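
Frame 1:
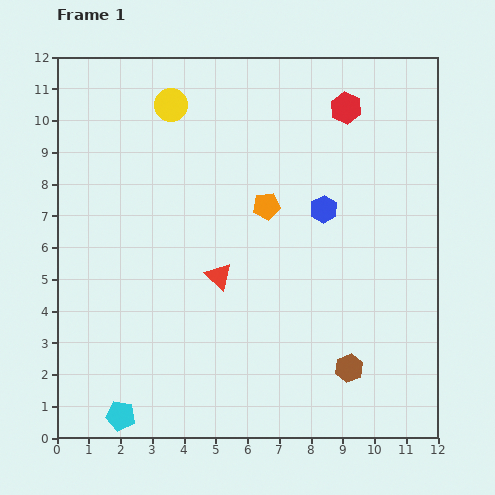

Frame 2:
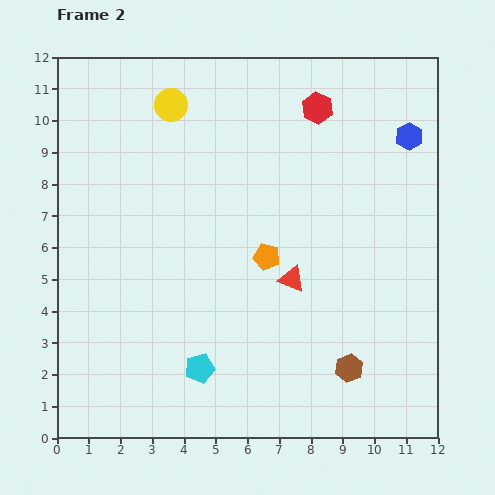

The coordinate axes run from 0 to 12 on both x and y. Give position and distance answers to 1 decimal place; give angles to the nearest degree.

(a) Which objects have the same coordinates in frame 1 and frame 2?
the yellow circle, the brown hexagon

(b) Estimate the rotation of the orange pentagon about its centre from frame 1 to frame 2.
21° clockwise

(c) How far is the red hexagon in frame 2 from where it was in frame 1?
0.9

The red hexagon moved from (9.1, 10.4) to (8.2, 10.4), a distance of √(0.9² + 0.0²) ≈ 0.9.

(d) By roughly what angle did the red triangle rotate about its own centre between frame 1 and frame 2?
22° counter-clockwise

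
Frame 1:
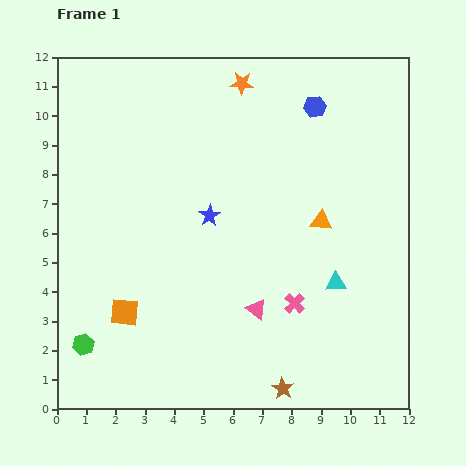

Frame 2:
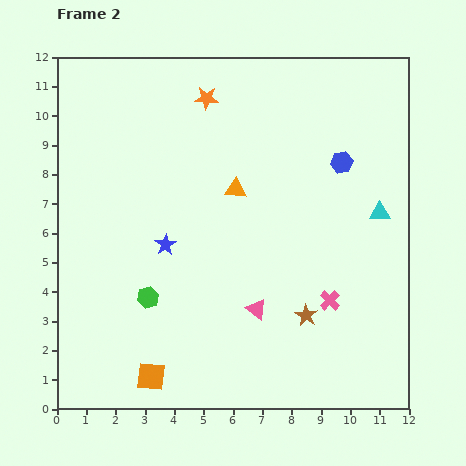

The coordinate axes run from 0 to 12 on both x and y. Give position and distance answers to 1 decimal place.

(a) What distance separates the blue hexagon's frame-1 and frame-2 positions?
2.1

The blue hexagon moved from (8.8, 10.3) to (9.7, 8.4), a distance of √(0.9² + 1.9²) ≈ 2.1.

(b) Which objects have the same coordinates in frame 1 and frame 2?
the pink triangle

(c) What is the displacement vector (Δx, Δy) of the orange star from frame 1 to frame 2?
(-1.2, -0.5)

The orange star was at (6.3, 11.1) in frame 1 and (5.1, 10.6) in frame 2.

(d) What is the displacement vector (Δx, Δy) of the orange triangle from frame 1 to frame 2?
(-2.9, 1.1)

The orange triangle was at (9.0, 6.4) in frame 1 and (6.1, 7.5) in frame 2.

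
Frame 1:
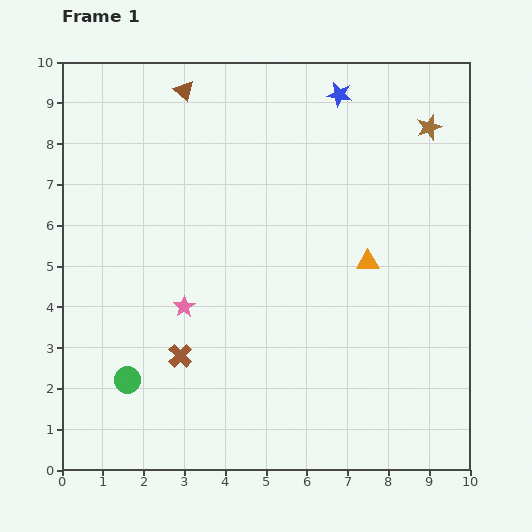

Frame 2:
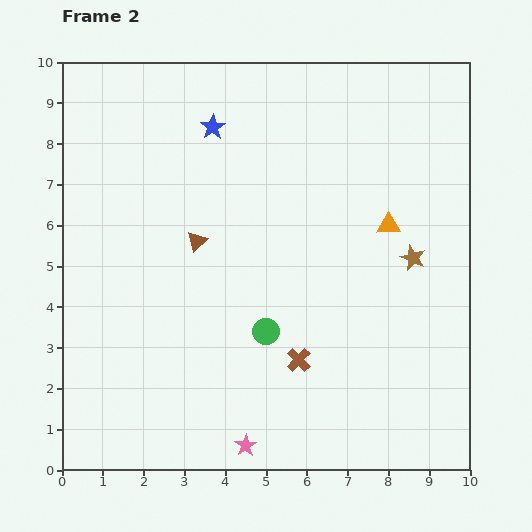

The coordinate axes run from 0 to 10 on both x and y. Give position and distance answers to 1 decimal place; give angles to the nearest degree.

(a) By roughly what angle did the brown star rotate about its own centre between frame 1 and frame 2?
31° counter-clockwise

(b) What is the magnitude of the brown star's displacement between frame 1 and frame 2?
3.2

The brown star moved from (9.0, 8.4) to (8.6, 5.2), a distance of √(0.4² + 3.2²) ≈ 3.2.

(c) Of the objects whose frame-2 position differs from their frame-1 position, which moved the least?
the orange triangle

(moved 1.0)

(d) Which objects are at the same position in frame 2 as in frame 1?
none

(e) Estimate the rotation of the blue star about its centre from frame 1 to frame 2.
28° clockwise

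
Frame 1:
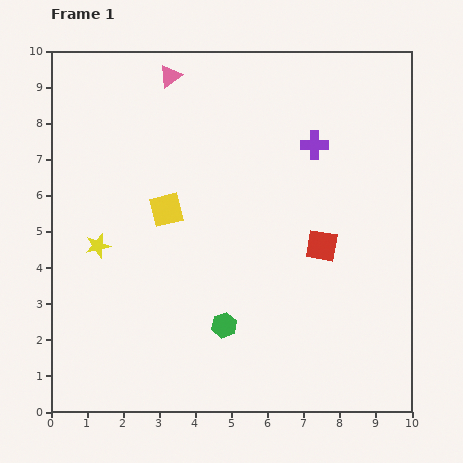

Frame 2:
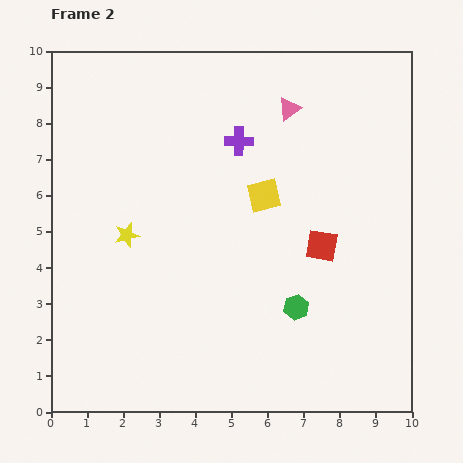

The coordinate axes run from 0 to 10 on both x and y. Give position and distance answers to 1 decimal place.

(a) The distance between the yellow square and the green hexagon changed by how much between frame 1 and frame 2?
-0.4

Distance in frame 1: 3.6. Distance in frame 2: 3.2.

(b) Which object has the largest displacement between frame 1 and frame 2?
the pink triangle

(moved 3.4; next 2.7)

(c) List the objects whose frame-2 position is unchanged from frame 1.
the red square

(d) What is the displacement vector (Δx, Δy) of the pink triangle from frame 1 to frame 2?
(3.3, -0.9)

The pink triangle was at (3.3, 9.3) in frame 1 and (6.6, 8.4) in frame 2.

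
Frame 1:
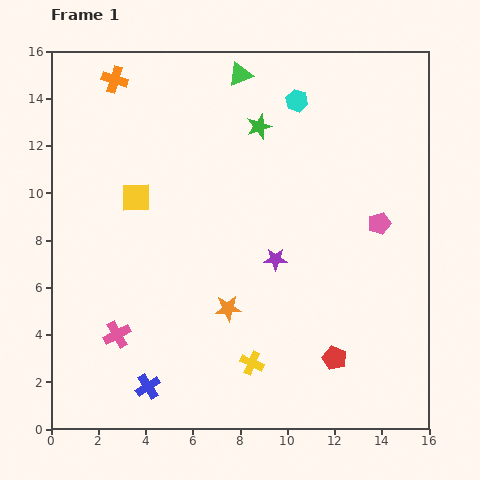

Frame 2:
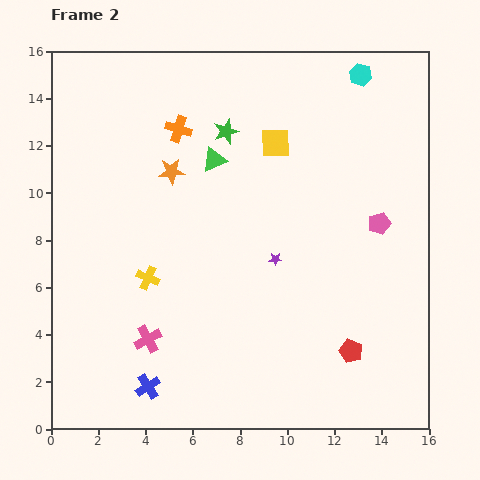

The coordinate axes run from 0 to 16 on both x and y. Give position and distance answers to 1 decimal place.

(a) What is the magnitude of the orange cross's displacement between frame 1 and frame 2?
3.4

The orange cross moved from (2.7, 14.8) to (5.4, 12.7), a distance of √(2.7² + 2.1²) ≈ 3.4.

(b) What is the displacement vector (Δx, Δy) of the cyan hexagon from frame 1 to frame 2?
(2.7, 1.1)

The cyan hexagon was at (10.4, 13.9) in frame 1 and (13.1, 15.0) in frame 2.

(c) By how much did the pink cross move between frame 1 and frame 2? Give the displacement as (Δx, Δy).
(1.3, -0.2)

The pink cross was at (2.8, 4.0) in frame 1 and (4.1, 3.8) in frame 2.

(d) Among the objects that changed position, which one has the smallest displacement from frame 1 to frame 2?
the red pentagon

(moved 0.8)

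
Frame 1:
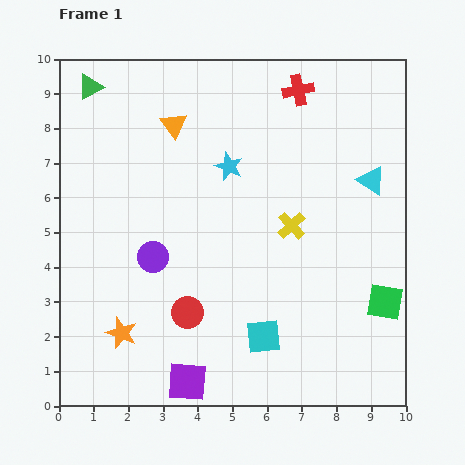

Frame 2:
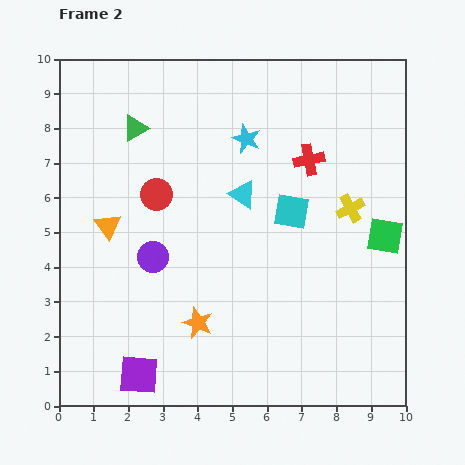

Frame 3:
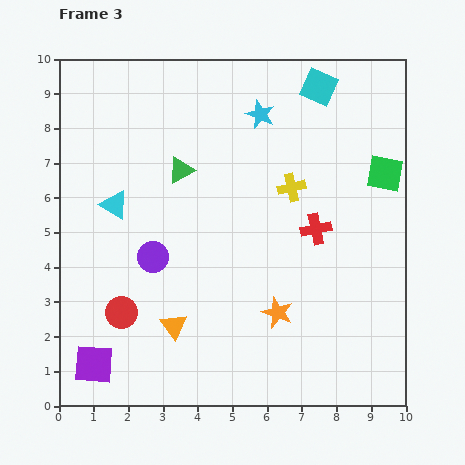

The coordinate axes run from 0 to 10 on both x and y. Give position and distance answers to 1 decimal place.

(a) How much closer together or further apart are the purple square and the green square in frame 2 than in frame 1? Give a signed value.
+2.0

Distance in frame 1: 6.1. Distance in frame 2: 8.1.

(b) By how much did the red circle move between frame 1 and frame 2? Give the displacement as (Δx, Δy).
(-0.9, 3.4)

The red circle was at (3.7, 2.7) in frame 1 and (2.8, 6.1) in frame 2.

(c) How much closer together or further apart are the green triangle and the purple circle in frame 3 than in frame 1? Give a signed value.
-2.6

Distance in frame 1: 5.2. Distance in frame 3: 2.6.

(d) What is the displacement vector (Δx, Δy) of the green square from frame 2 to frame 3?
(0.0, 1.8)

The green square was at (9.4, 4.9) in frame 2 and (9.4, 6.7) in frame 3.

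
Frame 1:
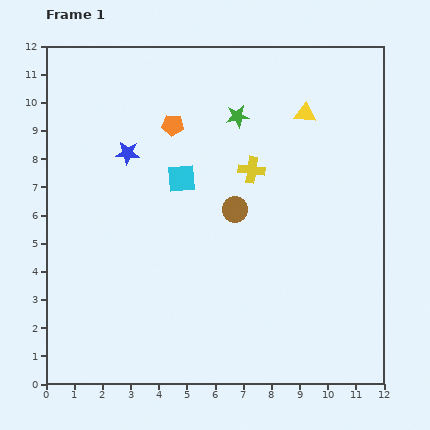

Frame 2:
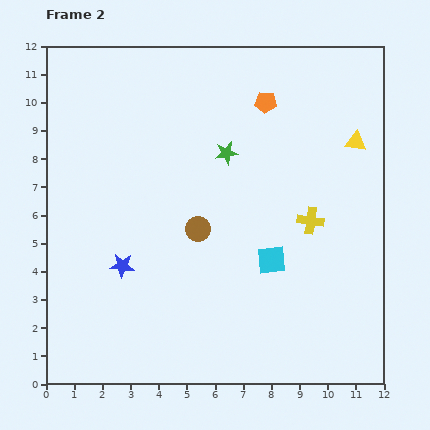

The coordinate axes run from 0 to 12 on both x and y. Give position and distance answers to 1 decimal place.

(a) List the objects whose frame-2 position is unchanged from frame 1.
none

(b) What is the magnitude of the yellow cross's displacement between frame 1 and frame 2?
2.8

The yellow cross moved from (7.3, 7.6) to (9.4, 5.8), a distance of √(2.1² + 1.8²) ≈ 2.8.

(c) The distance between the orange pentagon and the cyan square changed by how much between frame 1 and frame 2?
+3.7

Distance in frame 1: 1.9. Distance in frame 2: 5.6.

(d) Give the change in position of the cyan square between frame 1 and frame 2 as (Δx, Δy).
(3.2, -2.9)

The cyan square was at (4.8, 7.3) in frame 1 and (8.0, 4.4) in frame 2.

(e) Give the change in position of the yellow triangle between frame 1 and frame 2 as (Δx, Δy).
(1.8, -1.0)

The yellow triangle was at (9.2, 9.6) in frame 1 and (11.0, 8.6) in frame 2.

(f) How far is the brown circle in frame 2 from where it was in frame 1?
1.5

The brown circle moved from (6.7, 6.2) to (5.4, 5.5), a distance of √(1.3² + 0.7²) ≈ 1.5.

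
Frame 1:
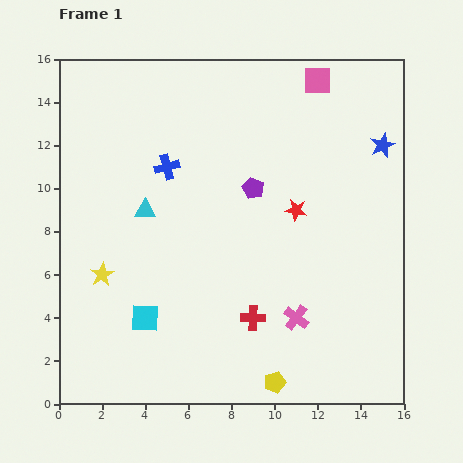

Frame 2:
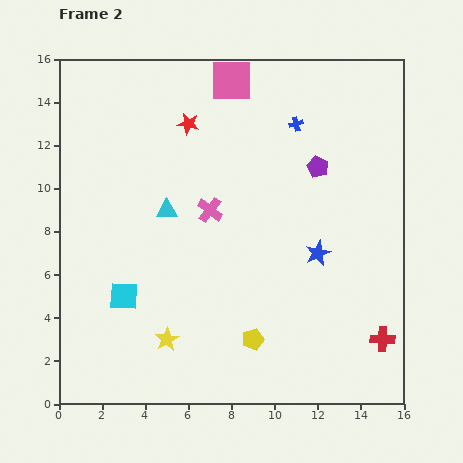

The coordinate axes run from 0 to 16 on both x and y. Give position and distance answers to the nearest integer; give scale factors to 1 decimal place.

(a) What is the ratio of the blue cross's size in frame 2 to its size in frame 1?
0.6×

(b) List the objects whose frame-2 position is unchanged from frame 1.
none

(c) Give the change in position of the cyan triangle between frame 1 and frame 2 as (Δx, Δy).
(1, 0)

The cyan triangle was at (4, 9) in frame 1 and (5, 9) in frame 2.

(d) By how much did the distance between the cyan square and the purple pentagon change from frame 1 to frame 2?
+3

Distance in frame 1: 8. Distance in frame 2: 11.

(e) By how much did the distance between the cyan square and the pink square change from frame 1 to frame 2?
-3

Distance in frame 1: 14. Distance in frame 2: 11.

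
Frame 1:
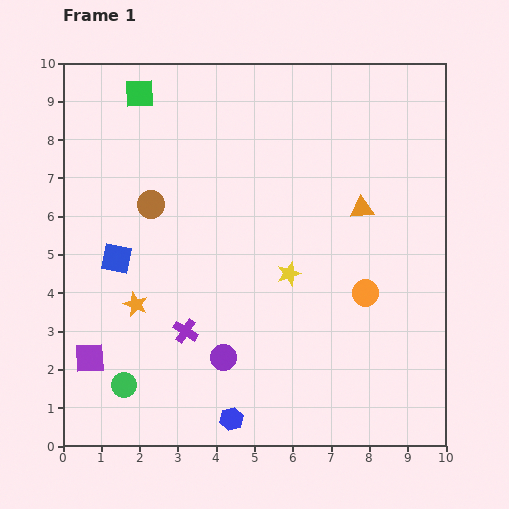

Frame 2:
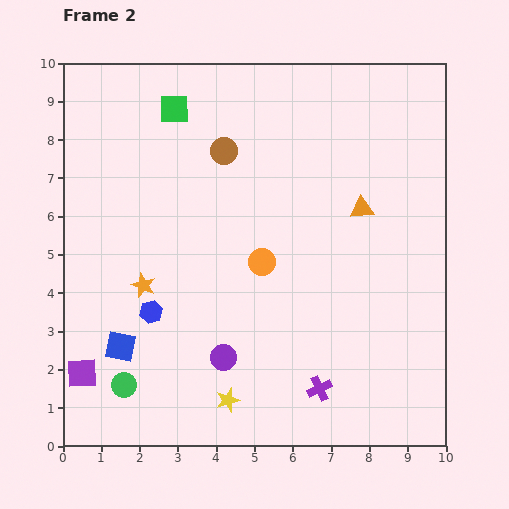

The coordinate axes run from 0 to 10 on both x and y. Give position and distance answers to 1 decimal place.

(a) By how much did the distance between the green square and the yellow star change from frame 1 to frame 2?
+1.6

Distance in frame 1: 6.1. Distance in frame 2: 7.7.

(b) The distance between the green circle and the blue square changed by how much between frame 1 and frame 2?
-2.3

Distance in frame 1: 3.3. Distance in frame 2: 1.0.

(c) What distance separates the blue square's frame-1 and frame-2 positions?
2.3

The blue square moved from (1.4, 4.9) to (1.5, 2.6), a distance of √(0.1² + 2.3²) ≈ 2.3.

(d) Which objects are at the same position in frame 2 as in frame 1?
the green circle, the orange triangle, the purple circle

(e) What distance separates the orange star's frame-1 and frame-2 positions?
0.5

The orange star moved from (1.9, 3.7) to (2.1, 4.2), a distance of √(0.2² + 0.5²) ≈ 0.5.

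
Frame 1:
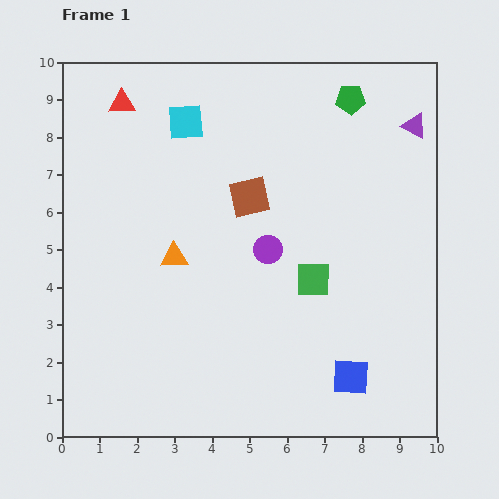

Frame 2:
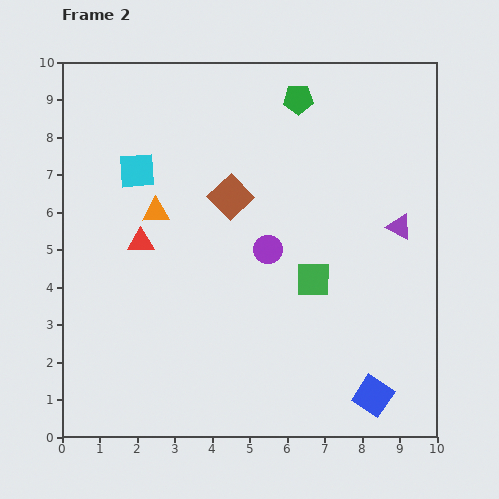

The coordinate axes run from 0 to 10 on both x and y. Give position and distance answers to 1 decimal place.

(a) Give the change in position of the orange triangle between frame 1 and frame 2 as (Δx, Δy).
(-0.5, 1.2)

The orange triangle was at (3.0, 4.8) in frame 1 and (2.5, 6.0) in frame 2.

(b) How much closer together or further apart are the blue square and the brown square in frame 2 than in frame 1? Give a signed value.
+1.0

Distance in frame 1: 5.5. Distance in frame 2: 6.5.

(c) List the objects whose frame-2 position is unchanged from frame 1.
the green square, the purple circle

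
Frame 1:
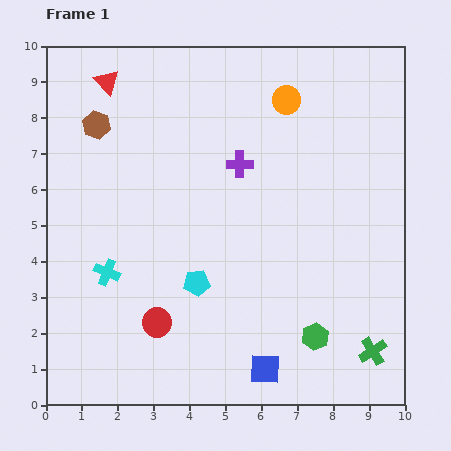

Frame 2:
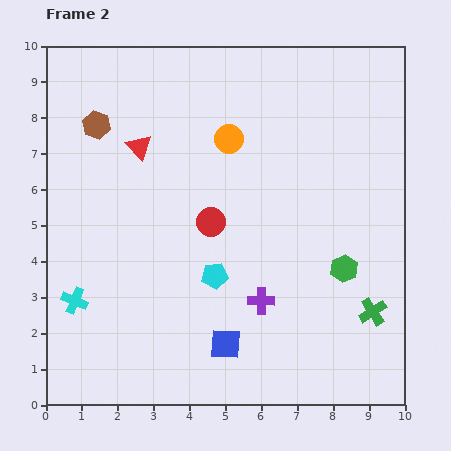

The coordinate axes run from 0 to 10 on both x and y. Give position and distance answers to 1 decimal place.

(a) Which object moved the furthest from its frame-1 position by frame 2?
the purple cross

(moved 3.8; next 3.2)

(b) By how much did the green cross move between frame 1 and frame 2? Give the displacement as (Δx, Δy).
(0.0, 1.1)

The green cross was at (9.1, 1.5) in frame 1 and (9.1, 2.6) in frame 2.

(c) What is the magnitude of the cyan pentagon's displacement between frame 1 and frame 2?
0.5

The cyan pentagon moved from (4.2, 3.4) to (4.7, 3.6), a distance of √(0.5² + 0.2²) ≈ 0.5.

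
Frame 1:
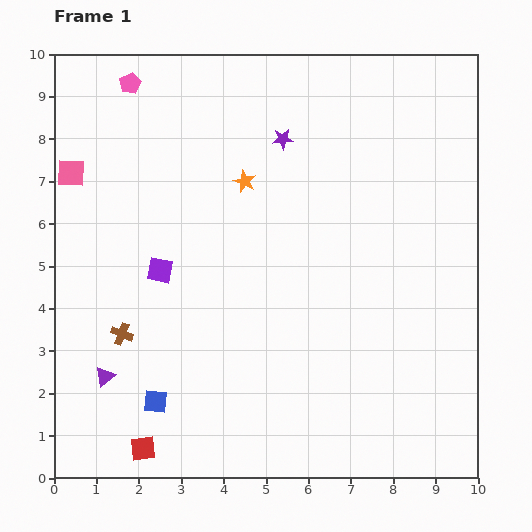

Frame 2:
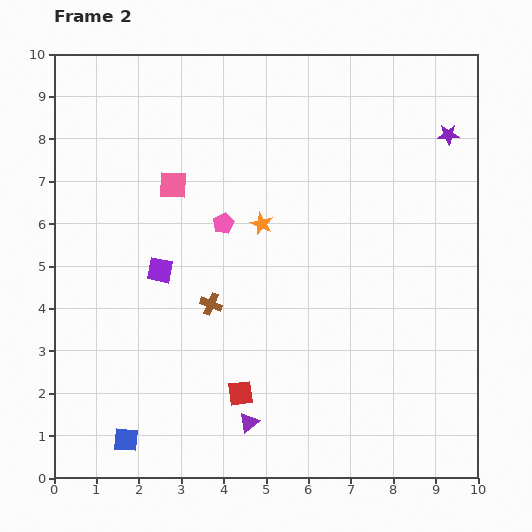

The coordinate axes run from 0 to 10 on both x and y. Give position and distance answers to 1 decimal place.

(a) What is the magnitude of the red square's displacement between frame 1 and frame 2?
2.6

The red square moved from (2.1, 0.7) to (4.4, 2.0), a distance of √(2.3² + 1.3²) ≈ 2.6.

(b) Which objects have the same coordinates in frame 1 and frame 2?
the purple square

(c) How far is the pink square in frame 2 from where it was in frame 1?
2.4

The pink square moved from (0.4, 7.2) to (2.8, 6.9), a distance of √(2.4² + 0.3²) ≈ 2.4.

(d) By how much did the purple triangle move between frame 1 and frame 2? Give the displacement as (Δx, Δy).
(3.4, -1.1)

The purple triangle was at (1.2, 2.4) in frame 1 and (4.6, 1.3) in frame 2.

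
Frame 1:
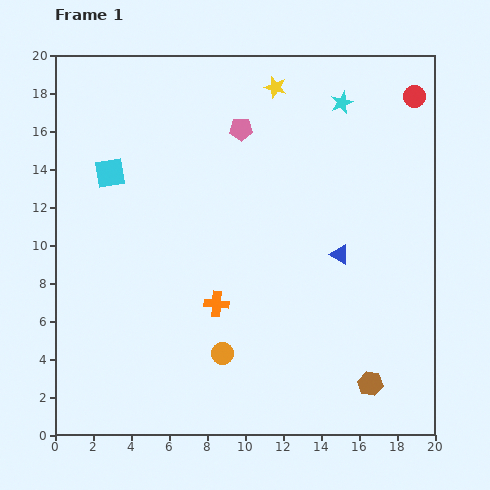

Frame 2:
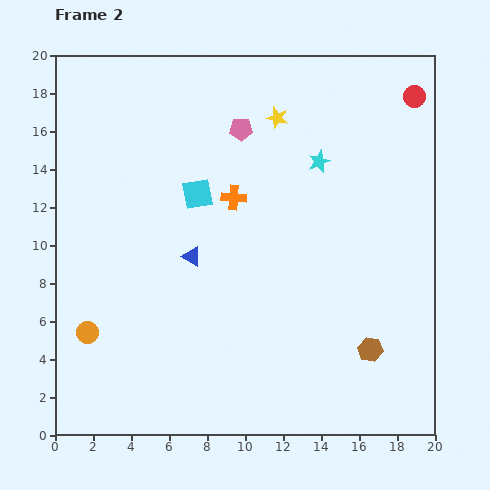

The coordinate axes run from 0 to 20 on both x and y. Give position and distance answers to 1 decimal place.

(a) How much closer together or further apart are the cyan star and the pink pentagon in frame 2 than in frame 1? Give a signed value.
-1.1

Distance in frame 1: 5.5. Distance in frame 2: 4.4.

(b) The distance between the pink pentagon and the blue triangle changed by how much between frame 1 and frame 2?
-1.2

Distance in frame 1: 8.4. Distance in frame 2: 7.2.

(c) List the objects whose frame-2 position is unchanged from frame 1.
the pink pentagon, the red circle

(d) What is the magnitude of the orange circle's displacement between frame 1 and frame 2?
7.2

The orange circle moved from (8.8, 4.3) to (1.7, 5.4), a distance of √(7.1² + 1.1²) ≈ 7.2.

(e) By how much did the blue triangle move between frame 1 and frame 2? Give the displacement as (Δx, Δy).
(-7.8, -0.1)

The blue triangle was at (15.0, 9.5) in frame 1 and (7.2, 9.4) in frame 2.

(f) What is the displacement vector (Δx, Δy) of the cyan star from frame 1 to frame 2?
(-1.2, -3.1)

The cyan star was at (15.1, 17.5) in frame 1 and (13.9, 14.4) in frame 2.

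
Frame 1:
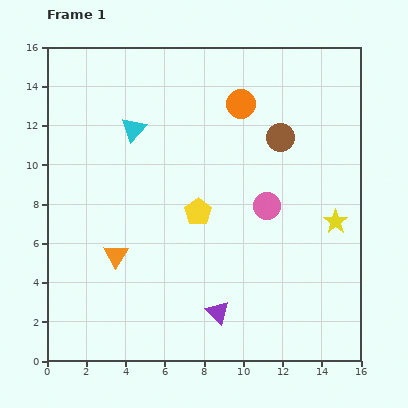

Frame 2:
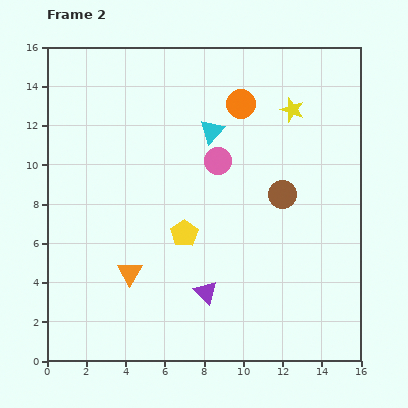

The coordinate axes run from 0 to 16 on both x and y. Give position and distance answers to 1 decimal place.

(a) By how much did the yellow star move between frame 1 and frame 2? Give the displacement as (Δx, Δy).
(-2.2, 5.7)

The yellow star was at (14.7, 7.1) in frame 1 and (12.5, 12.8) in frame 2.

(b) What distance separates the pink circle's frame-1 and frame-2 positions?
3.4

The pink circle moved from (11.2, 7.9) to (8.7, 10.2), a distance of √(2.5² + 2.3²) ≈ 3.4.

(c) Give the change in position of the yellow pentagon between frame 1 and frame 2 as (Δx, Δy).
(-0.7, -1.1)

The yellow pentagon was at (7.7, 7.6) in frame 1 and (7.0, 6.5) in frame 2.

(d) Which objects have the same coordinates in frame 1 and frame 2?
the orange circle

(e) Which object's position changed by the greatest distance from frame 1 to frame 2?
the yellow star

(moved 6.1; next 4.0)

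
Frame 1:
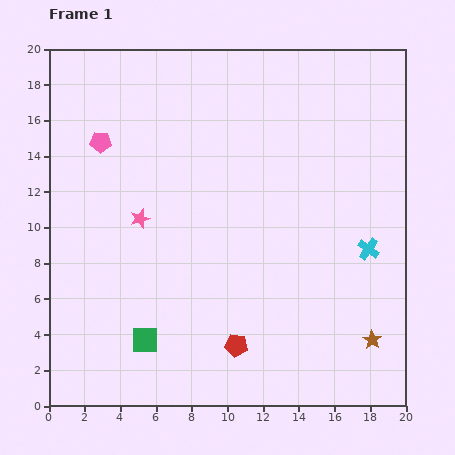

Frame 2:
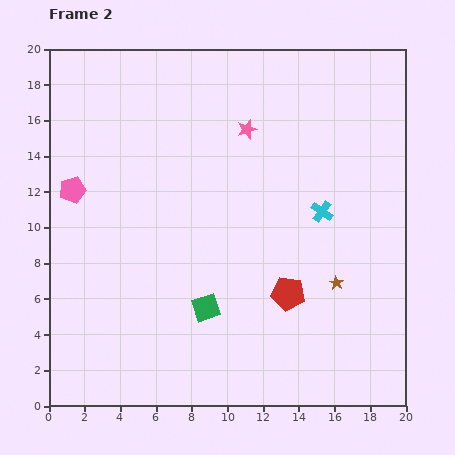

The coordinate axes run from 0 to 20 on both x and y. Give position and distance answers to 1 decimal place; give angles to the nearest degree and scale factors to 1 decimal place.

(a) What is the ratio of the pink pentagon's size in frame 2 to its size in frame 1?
1.3×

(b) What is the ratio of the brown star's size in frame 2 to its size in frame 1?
0.7×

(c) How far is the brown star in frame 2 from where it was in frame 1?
3.8

The brown star moved from (18.1, 3.7) to (16.1, 6.9), a distance of √(2.0² + 3.2²) ≈ 3.8.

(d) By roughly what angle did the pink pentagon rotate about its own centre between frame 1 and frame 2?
19° counter-clockwise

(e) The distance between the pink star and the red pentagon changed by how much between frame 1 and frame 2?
+0.6

Distance in frame 1: 8.9. Distance in frame 2: 9.5.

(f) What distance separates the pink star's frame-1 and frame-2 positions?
7.8

The pink star moved from (5.1, 10.5) to (11.1, 15.5), a distance of √(6.0² + 5.0²) ≈ 7.8.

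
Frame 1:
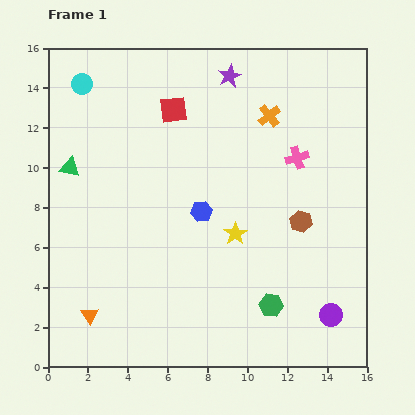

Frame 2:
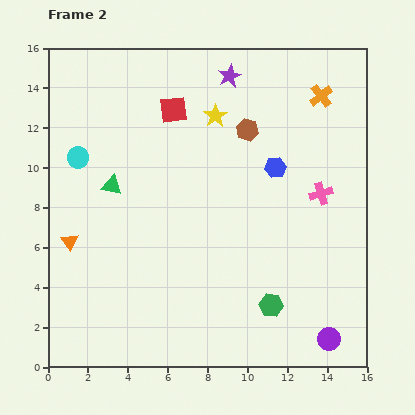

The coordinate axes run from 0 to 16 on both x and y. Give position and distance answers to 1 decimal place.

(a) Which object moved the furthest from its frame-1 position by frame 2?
the yellow star

(moved 6.0; next 5.3)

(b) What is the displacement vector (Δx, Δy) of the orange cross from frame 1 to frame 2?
(2.6, 1.0)

The orange cross was at (11.1, 12.6) in frame 1 and (13.7, 13.6) in frame 2.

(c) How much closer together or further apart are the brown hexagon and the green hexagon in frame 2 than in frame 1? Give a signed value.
+4.4

Distance in frame 1: 4.5. Distance in frame 2: 8.9.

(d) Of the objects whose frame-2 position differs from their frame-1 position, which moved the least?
the purple circle

(moved 1.2)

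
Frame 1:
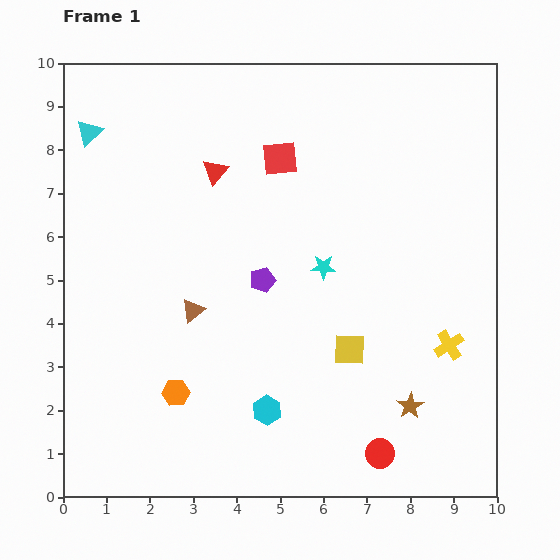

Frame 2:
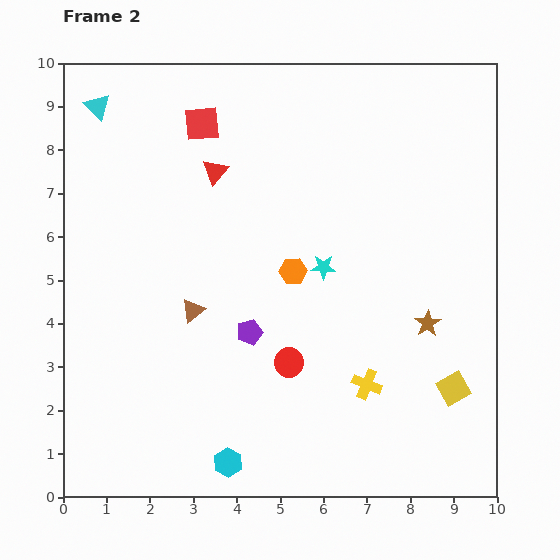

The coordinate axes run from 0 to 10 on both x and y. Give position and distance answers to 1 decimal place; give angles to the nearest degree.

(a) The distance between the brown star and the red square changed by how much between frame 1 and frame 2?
+0.5

Distance in frame 1: 6.4. Distance in frame 2: 6.9.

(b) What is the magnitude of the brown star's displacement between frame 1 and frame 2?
1.9

The brown star moved from (8.0, 2.1) to (8.4, 4.0), a distance of √(0.4² + 1.9²) ≈ 1.9.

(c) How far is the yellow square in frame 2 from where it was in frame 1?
2.6

The yellow square moved from (6.6, 3.4) to (9.0, 2.5), a distance of √(2.4² + 0.9²) ≈ 2.6.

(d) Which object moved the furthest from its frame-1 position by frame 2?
the orange hexagon

(moved 3.9; next 3.0)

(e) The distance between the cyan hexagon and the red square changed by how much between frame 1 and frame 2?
+2.0

Distance in frame 1: 5.8. Distance in frame 2: 7.8.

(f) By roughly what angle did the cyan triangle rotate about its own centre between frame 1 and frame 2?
30° counter-clockwise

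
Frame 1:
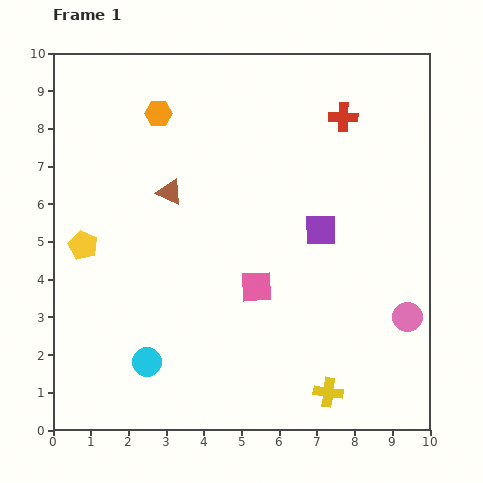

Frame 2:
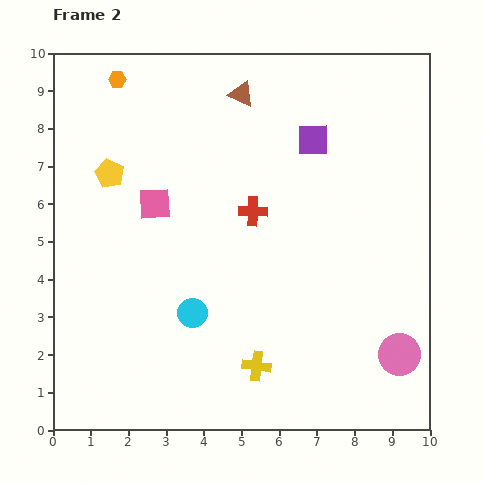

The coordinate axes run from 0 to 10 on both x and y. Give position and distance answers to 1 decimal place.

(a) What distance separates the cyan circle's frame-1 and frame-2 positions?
1.8

The cyan circle moved from (2.5, 1.8) to (3.7, 3.1), a distance of √(1.2² + 1.3²) ≈ 1.8.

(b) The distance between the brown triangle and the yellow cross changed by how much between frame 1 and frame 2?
+0.4

Distance in frame 1: 6.8. Distance in frame 2: 7.2.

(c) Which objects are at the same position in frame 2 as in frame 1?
none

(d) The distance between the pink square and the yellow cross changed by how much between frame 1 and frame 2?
+1.7

Distance in frame 1: 3.4. Distance in frame 2: 5.1.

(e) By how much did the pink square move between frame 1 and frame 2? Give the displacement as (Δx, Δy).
(-2.7, 2.2)

The pink square was at (5.4, 3.8) in frame 1 and (2.7, 6.0) in frame 2.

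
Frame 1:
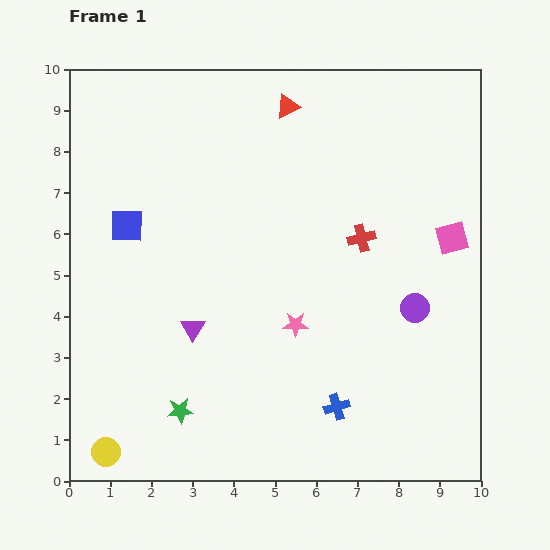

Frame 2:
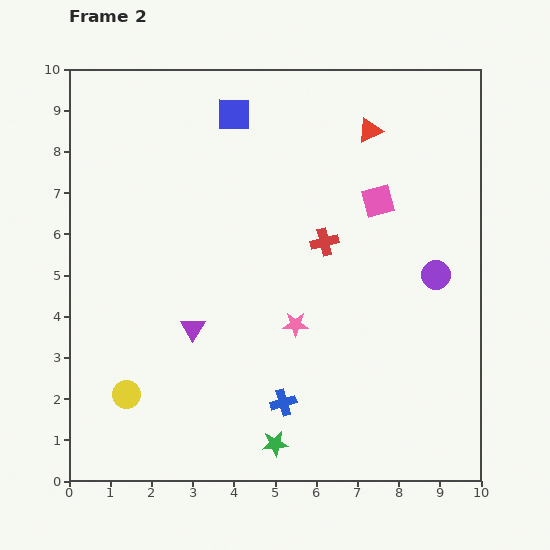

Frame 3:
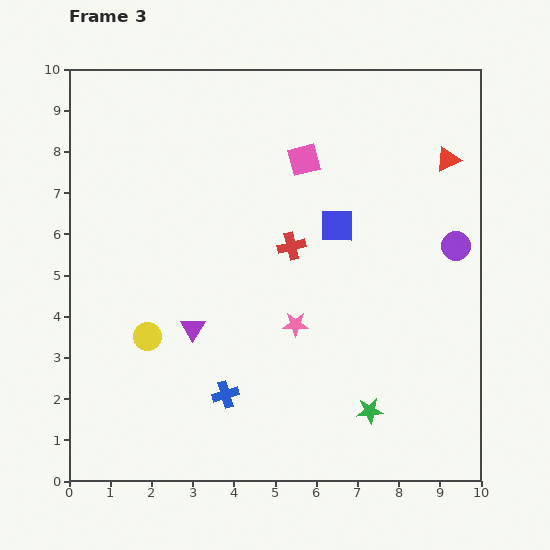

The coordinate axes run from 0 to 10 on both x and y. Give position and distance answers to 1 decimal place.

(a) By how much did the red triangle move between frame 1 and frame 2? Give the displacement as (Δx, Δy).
(2.0, -0.6)

The red triangle was at (5.3, 9.1) in frame 1 and (7.3, 8.5) in frame 2.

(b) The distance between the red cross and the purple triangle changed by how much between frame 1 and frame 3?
-1.6

Distance in frame 1: 4.7. Distance in frame 3: 3.1.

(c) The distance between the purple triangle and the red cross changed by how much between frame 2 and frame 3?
-0.7

Distance in frame 2: 3.8. Distance in frame 3: 3.1.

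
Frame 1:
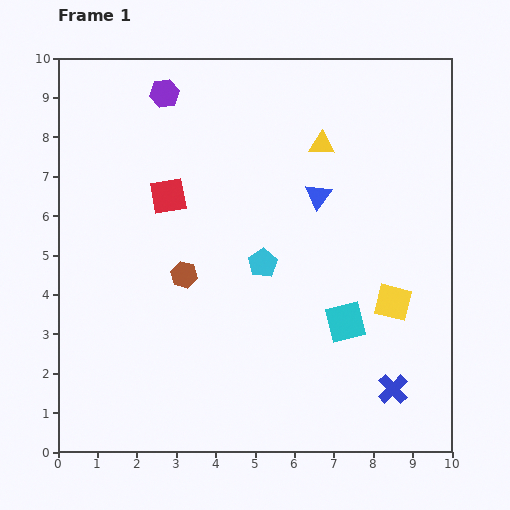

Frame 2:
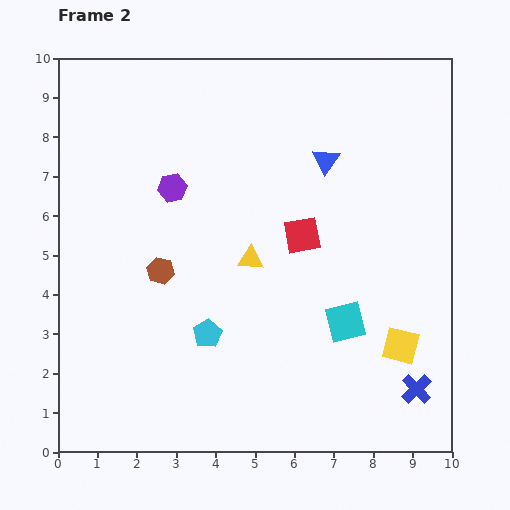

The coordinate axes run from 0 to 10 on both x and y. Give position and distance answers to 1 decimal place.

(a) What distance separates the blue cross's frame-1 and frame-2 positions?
0.6

The blue cross moved from (8.5, 1.6) to (9.1, 1.6), a distance of √(0.6² + 0.0²) ≈ 0.6.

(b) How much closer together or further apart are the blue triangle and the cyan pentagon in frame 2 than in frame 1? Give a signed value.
+3.1

Distance in frame 1: 2.2. Distance in frame 2: 5.3.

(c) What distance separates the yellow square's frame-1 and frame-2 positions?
1.1

The yellow square moved from (8.5, 3.8) to (8.7, 2.7), a distance of √(0.2² + 1.1²) ≈ 1.1.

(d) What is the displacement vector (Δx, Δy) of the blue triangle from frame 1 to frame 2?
(0.2, 0.9)

The blue triangle was at (6.6, 6.5) in frame 1 and (6.8, 7.4) in frame 2.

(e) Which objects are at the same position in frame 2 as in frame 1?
the cyan square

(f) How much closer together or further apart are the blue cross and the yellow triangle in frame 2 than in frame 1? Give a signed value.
-1.2

Distance in frame 1: 6.5. Distance in frame 2: 5.3.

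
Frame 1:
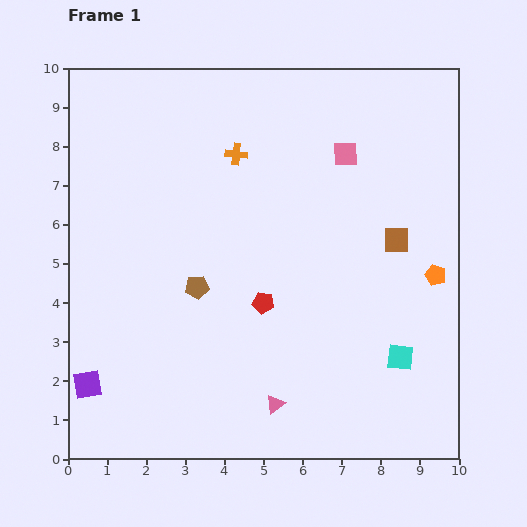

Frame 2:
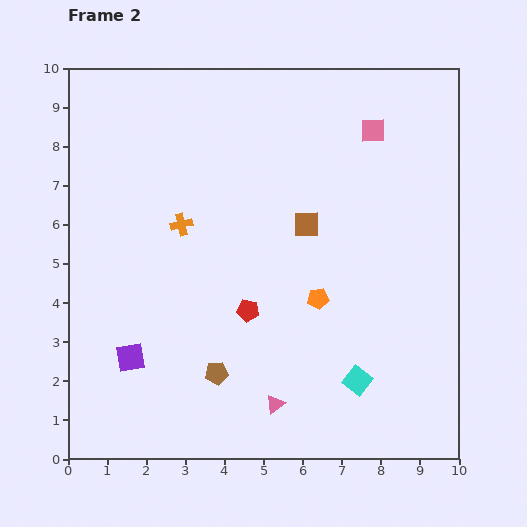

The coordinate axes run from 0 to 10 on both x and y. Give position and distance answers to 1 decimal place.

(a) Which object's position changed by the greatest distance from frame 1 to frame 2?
the orange pentagon

(moved 3.1; next 2.3)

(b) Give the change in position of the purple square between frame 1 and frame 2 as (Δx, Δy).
(1.1, 0.7)

The purple square was at (0.5, 1.9) in frame 1 and (1.6, 2.6) in frame 2.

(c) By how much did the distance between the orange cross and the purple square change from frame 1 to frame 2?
-3.4

Distance in frame 1: 7.0. Distance in frame 2: 3.6.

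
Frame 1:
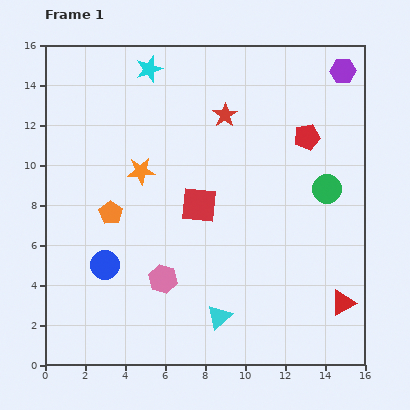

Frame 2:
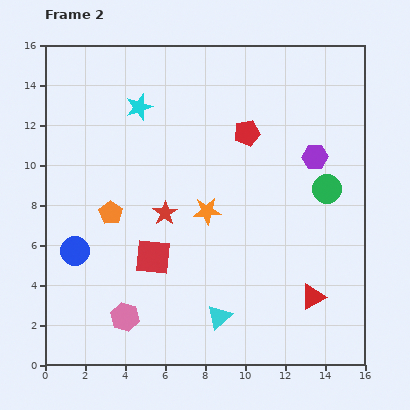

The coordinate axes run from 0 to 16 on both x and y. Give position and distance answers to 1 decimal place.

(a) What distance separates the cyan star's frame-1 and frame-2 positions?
2.0

The cyan star moved from (5.2, 14.8) to (4.7, 12.9), a distance of √(0.5² + 1.9²) ≈ 2.0.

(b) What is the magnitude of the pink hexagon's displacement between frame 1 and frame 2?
2.7

The pink hexagon moved from (5.9, 4.3) to (4.0, 2.4), a distance of √(1.9² + 1.9²) ≈ 2.7.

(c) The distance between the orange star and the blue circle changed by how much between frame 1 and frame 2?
+1.9

Distance in frame 1: 5.0. Distance in frame 2: 6.9.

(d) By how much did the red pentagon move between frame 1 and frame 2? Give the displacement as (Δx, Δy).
(-3.0, 0.2)

The red pentagon was at (13.1, 11.4) in frame 1 and (10.1, 11.6) in frame 2.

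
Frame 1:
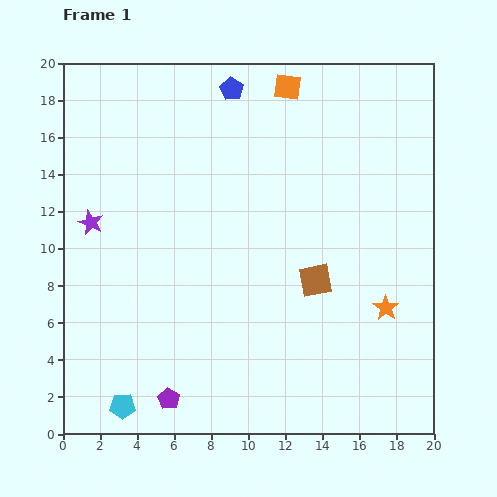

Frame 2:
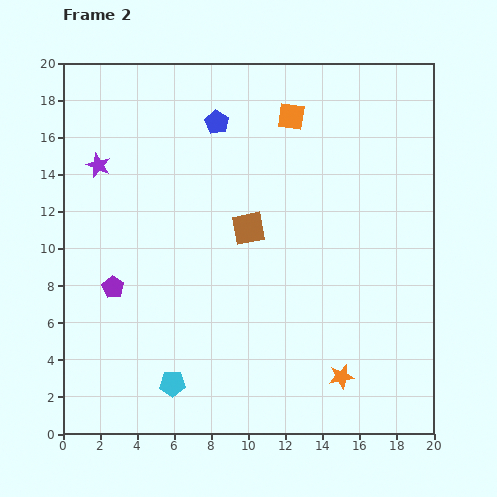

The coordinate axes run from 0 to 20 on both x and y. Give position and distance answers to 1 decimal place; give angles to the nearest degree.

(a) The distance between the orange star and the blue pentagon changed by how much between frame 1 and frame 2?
+0.9

Distance in frame 1: 14.4. Distance in frame 2: 15.3.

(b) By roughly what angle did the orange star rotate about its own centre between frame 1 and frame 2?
26° clockwise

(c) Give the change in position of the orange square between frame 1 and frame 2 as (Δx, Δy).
(0.2, -1.6)

The orange square was at (12.1, 18.7) in frame 1 and (12.3, 17.1) in frame 2.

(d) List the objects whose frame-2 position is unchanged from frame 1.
none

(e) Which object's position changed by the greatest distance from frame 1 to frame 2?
the purple pentagon

(moved 6.7; next 4.6)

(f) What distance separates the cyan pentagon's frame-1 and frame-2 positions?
3.0

The cyan pentagon moved from (3.2, 1.5) to (5.9, 2.7), a distance of √(2.7² + 1.2²) ≈ 3.0.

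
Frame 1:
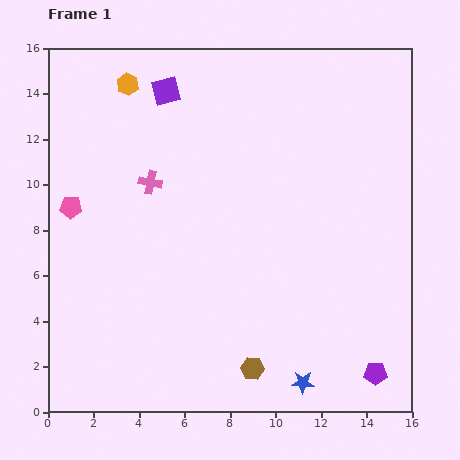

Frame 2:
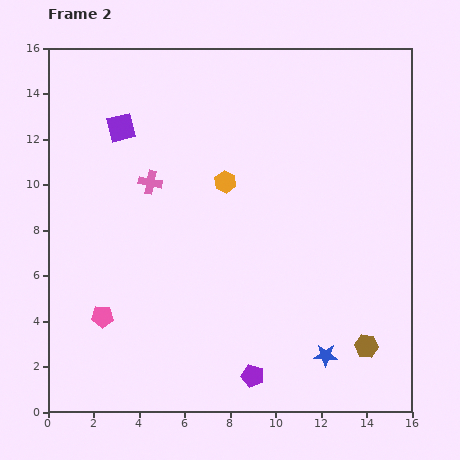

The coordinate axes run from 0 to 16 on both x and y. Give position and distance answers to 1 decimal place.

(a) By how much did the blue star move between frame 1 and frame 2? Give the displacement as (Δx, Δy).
(1.0, 1.2)

The blue star was at (11.2, 1.3) in frame 1 and (12.2, 2.5) in frame 2.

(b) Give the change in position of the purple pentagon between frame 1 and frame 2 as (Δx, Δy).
(-5.4, -0.1)

The purple pentagon was at (14.4, 1.7) in frame 1 and (9.0, 1.6) in frame 2.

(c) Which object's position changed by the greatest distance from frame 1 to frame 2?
the orange hexagon

(moved 6.1; next 5.4)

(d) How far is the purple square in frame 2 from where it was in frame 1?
2.6

The purple square moved from (5.2, 14.1) to (3.2, 12.5), a distance of √(2.0² + 1.6²) ≈ 2.6.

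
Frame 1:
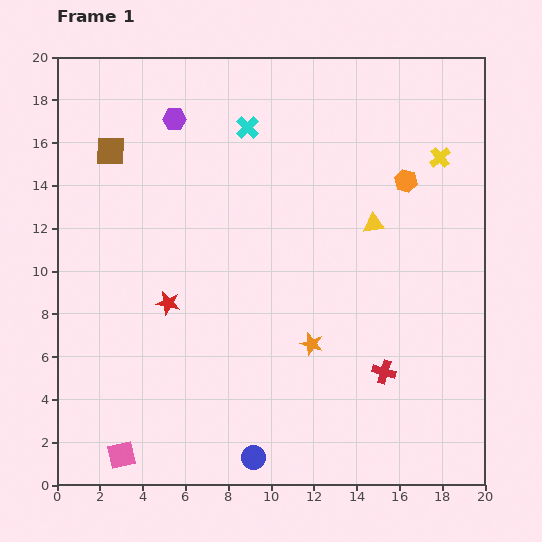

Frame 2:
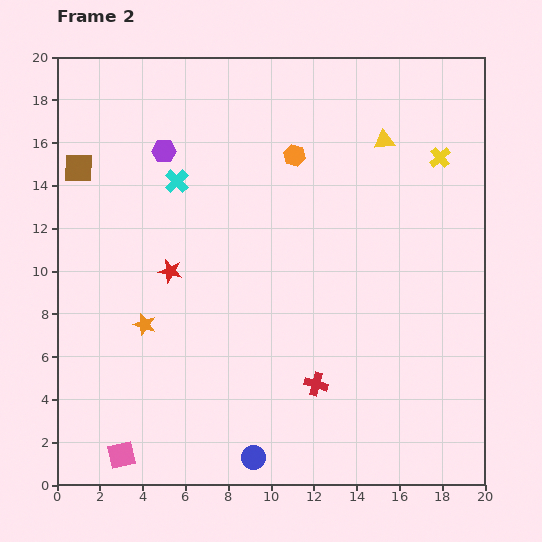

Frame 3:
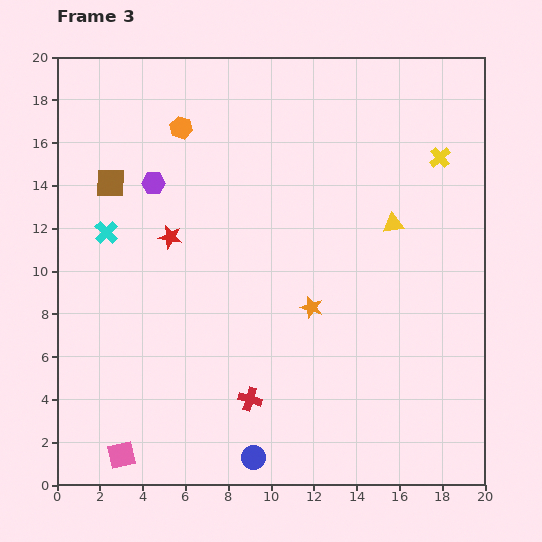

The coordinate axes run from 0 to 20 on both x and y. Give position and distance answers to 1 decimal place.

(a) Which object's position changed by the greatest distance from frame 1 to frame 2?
the orange star

(moved 7.9; next 5.3)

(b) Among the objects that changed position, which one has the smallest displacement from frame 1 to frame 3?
the yellow triangle

(moved 0.9)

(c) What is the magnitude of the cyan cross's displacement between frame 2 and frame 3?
4.1

The cyan cross moved from (5.6, 14.2) to (2.3, 11.8), a distance of √(3.3² + 2.4²) ≈ 4.1.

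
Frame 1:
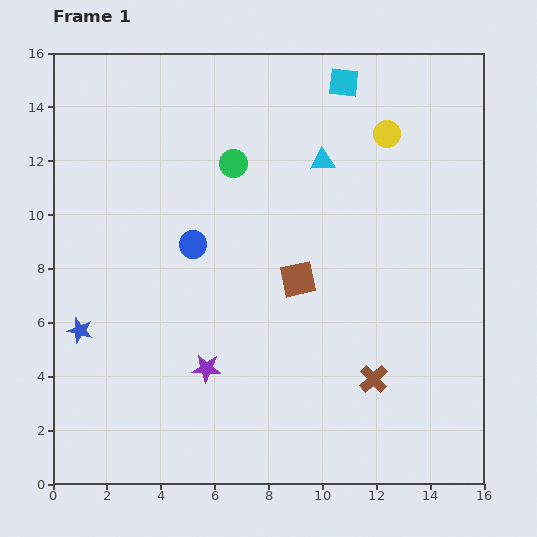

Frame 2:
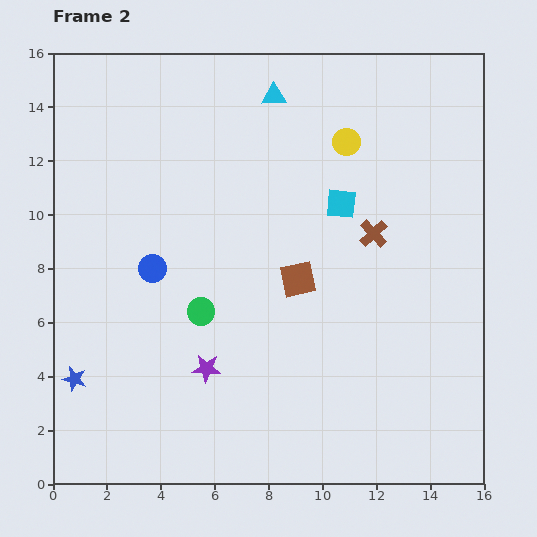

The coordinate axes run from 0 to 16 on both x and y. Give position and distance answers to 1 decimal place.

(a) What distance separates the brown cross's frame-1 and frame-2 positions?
5.4

The brown cross moved from (11.9, 3.9) to (11.9, 9.3), a distance of √(0.0² + 5.4²) ≈ 5.4.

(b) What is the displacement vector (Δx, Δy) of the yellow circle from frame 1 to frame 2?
(-1.5, -0.3)

The yellow circle was at (12.4, 13.0) in frame 1 and (10.9, 12.7) in frame 2.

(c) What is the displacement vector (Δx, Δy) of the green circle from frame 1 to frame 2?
(-1.2, -5.5)

The green circle was at (6.7, 11.9) in frame 1 and (5.5, 6.4) in frame 2.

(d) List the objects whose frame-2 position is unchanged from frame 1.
the brown square, the purple star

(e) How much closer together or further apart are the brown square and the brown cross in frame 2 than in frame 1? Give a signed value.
-1.3

Distance in frame 1: 4.6. Distance in frame 2: 3.3.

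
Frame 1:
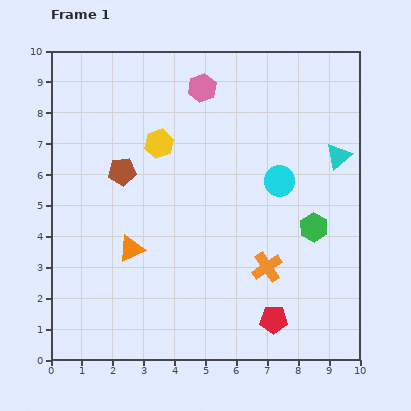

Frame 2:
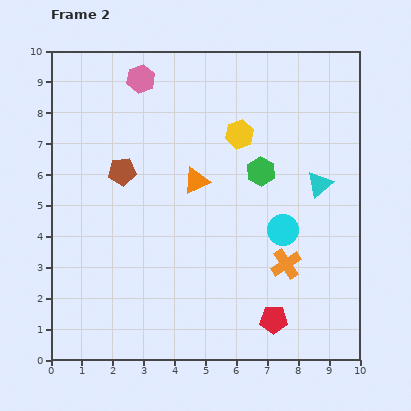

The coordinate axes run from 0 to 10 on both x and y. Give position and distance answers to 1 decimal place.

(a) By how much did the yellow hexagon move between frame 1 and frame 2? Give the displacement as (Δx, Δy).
(2.6, 0.3)

The yellow hexagon was at (3.5, 7.0) in frame 1 and (6.1, 7.3) in frame 2.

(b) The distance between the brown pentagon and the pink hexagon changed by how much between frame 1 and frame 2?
-0.6

Distance in frame 1: 3.7. Distance in frame 2: 3.1.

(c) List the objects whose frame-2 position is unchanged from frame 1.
the red pentagon, the brown pentagon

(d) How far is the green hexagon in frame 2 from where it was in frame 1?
2.5

The green hexagon moved from (8.5, 4.3) to (6.8, 6.1), a distance of √(1.7² + 1.8²) ≈ 2.5.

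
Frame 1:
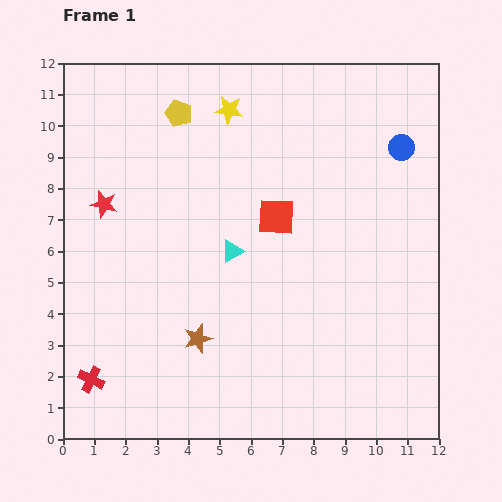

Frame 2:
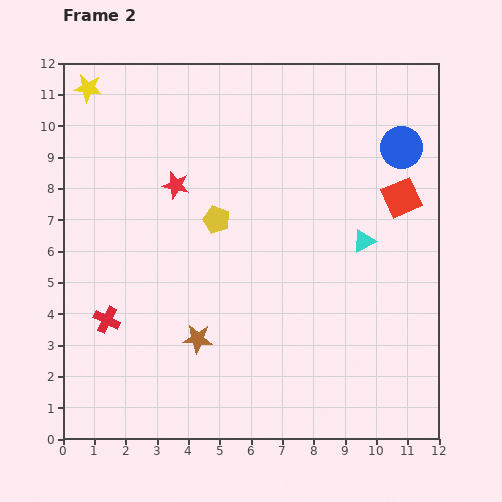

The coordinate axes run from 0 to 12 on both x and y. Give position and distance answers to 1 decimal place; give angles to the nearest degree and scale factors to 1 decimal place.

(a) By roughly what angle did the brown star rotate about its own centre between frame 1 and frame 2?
21° clockwise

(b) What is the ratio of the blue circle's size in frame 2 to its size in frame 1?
1.6×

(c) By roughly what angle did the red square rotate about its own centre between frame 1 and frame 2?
26° counter-clockwise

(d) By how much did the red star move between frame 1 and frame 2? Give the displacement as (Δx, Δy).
(2.3, 0.6)

The red star was at (1.3, 7.5) in frame 1 and (3.6, 8.1) in frame 2.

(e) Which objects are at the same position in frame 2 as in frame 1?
the brown star, the blue circle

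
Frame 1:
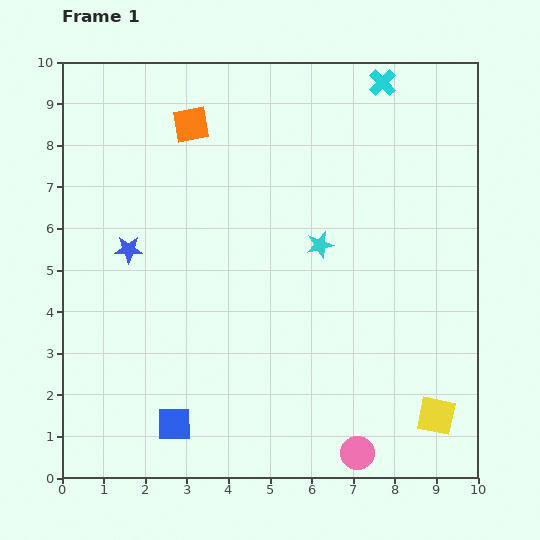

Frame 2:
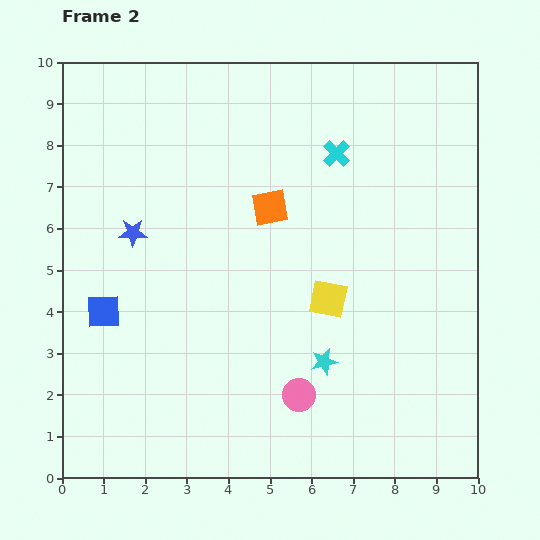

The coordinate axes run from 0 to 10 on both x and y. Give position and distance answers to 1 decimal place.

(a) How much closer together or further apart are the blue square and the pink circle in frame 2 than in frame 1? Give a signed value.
+0.6

Distance in frame 1: 4.5. Distance in frame 2: 5.1.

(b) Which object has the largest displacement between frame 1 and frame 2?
the yellow square

(moved 3.8; next 3.2)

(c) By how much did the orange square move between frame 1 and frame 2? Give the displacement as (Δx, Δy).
(1.9, -2.0)

The orange square was at (3.1, 8.5) in frame 1 and (5.0, 6.5) in frame 2.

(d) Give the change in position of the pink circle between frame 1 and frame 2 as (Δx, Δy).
(-1.4, 1.4)

The pink circle was at (7.1, 0.6) in frame 1 and (5.7, 2.0) in frame 2.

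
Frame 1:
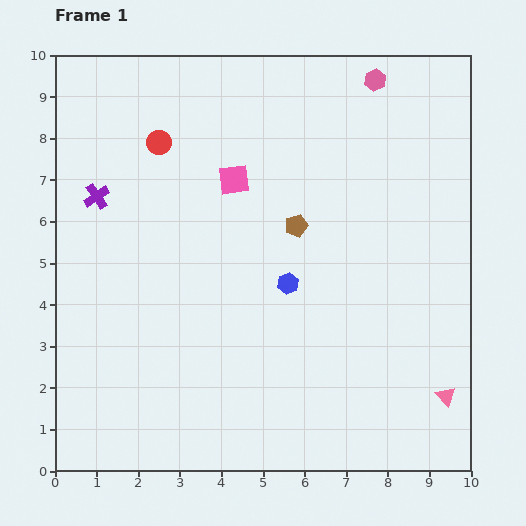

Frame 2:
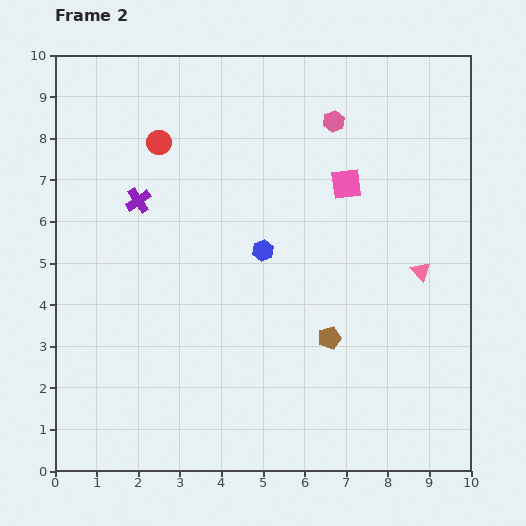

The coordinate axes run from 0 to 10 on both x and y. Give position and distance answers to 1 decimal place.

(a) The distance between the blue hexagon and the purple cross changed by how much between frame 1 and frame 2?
-1.9

Distance in frame 1: 5.1. Distance in frame 2: 3.2.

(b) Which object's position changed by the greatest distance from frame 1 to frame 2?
the pink triangle

(moved 3.1; next 2.8)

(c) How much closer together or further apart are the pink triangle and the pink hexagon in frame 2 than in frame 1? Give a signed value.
-3.6

Distance in frame 1: 7.8. Distance in frame 2: 4.2.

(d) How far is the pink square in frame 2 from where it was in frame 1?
2.7

The pink square moved from (4.3, 7.0) to (7.0, 6.9), a distance of √(2.7² + 0.1²) ≈ 2.7.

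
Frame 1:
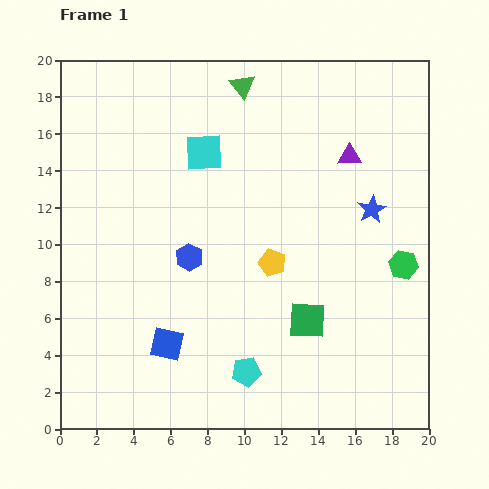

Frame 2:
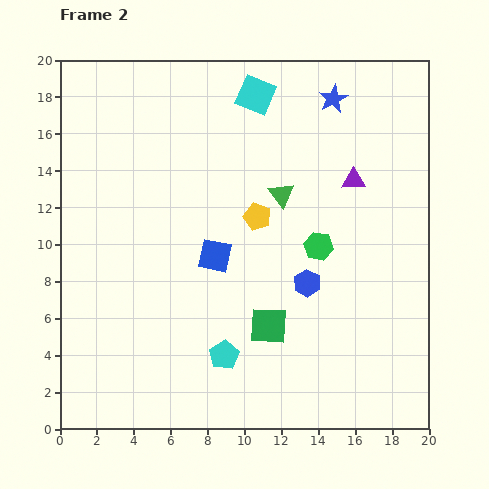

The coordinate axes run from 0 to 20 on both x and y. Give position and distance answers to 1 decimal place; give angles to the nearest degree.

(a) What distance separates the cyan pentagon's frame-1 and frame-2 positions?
1.5

The cyan pentagon moved from (10.1, 3.1) to (8.9, 4.0), a distance of √(1.2² + 0.9²) ≈ 1.5.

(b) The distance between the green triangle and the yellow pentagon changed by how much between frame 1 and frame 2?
-7.9

Distance in frame 1: 9.7. Distance in frame 2: 1.8.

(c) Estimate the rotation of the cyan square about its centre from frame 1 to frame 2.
26° clockwise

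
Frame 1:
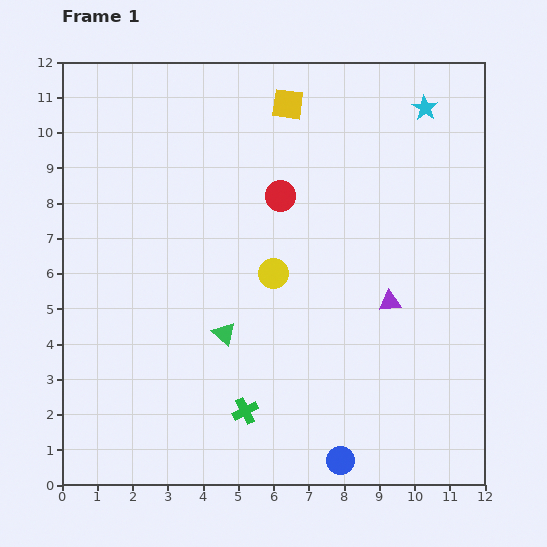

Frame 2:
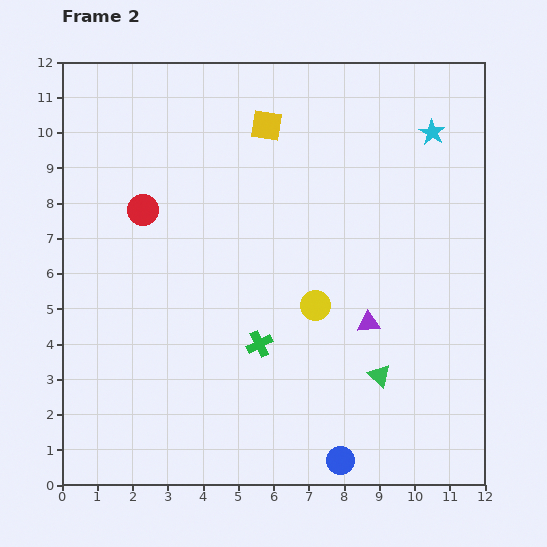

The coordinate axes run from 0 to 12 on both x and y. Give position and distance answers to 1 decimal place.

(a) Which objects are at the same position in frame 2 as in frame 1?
the blue circle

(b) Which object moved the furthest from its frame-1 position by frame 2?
the green triangle

(moved 4.6; next 3.9)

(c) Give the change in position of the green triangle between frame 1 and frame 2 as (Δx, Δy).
(4.4, -1.2)

The green triangle was at (4.6, 4.3) in frame 1 and (9.0, 3.1) in frame 2.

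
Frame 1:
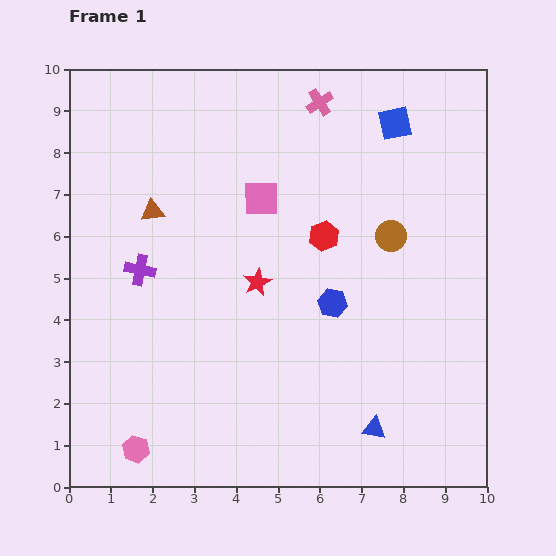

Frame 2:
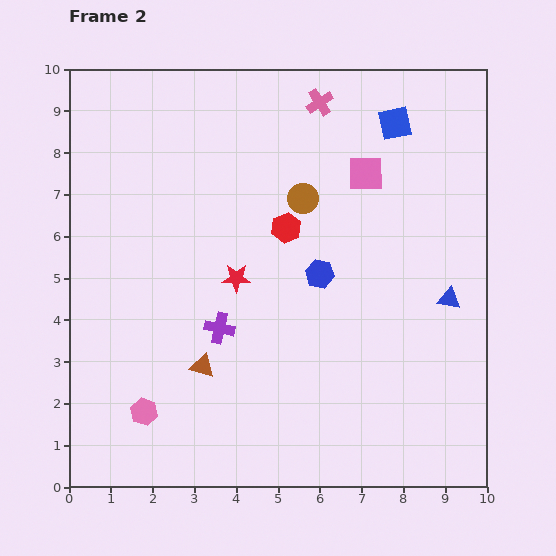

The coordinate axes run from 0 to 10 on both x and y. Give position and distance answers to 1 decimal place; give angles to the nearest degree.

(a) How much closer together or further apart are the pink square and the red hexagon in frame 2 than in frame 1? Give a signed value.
+0.6

Distance in frame 1: 1.7. Distance in frame 2: 2.3.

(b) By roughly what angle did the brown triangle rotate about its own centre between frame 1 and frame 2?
25° clockwise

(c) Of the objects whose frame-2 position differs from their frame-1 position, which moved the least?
the red star

(moved 0.5)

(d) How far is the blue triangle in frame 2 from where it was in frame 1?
3.6

The blue triangle moved from (7.3, 1.4) to (9.1, 4.5), a distance of √(1.8² + 3.1²) ≈ 3.6.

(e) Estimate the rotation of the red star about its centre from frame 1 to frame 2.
26° clockwise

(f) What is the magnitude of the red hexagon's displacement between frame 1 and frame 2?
0.9

The red hexagon moved from (6.1, 6.0) to (5.2, 6.2), a distance of √(0.9² + 0.2²) ≈ 0.9.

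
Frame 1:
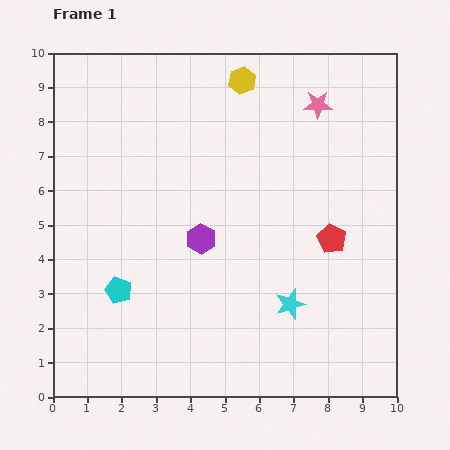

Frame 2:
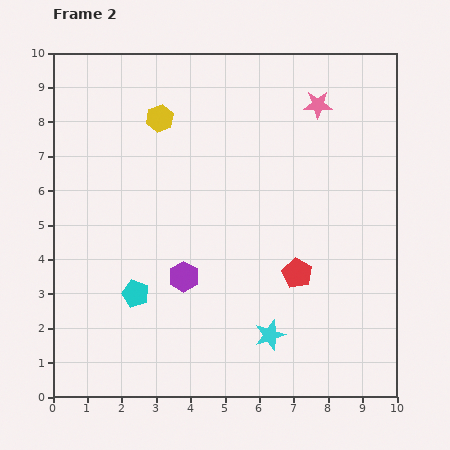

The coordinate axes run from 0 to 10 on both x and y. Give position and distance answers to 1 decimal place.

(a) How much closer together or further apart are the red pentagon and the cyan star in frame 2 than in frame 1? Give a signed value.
-0.2

Distance in frame 1: 2.2. Distance in frame 2: 2.0.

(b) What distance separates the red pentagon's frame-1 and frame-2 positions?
1.4

The red pentagon moved from (8.1, 4.6) to (7.1, 3.6), a distance of √(1.0² + 1.0²) ≈ 1.4.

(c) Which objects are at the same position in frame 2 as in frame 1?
the pink star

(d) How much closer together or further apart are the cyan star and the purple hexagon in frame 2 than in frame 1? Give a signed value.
-0.2

Distance in frame 1: 3.2. Distance in frame 2: 3.0.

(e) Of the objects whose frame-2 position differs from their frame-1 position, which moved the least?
the cyan pentagon

(moved 0.5)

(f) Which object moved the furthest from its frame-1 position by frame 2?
the yellow hexagon

(moved 2.6; next 1.4)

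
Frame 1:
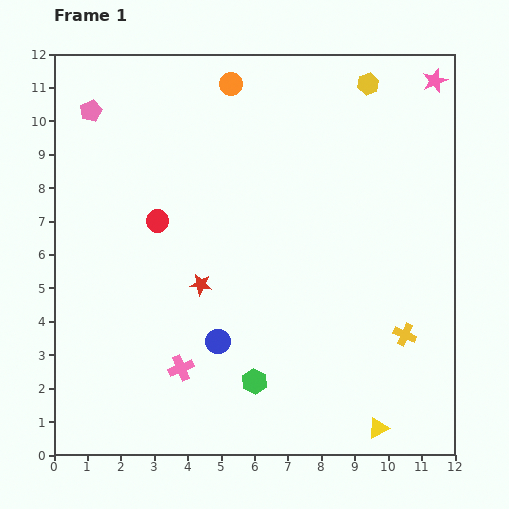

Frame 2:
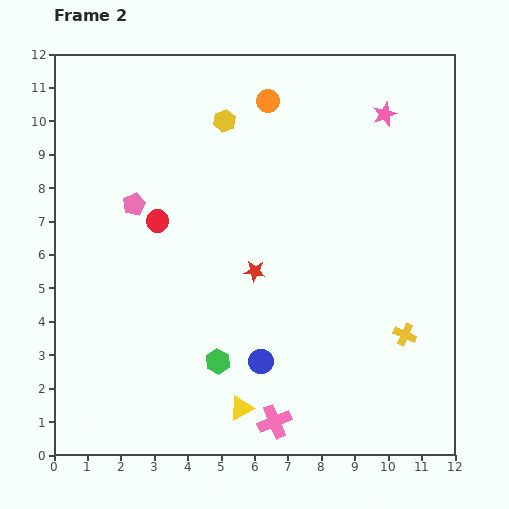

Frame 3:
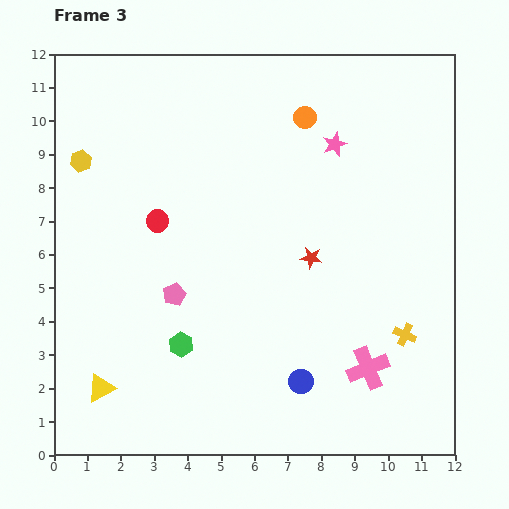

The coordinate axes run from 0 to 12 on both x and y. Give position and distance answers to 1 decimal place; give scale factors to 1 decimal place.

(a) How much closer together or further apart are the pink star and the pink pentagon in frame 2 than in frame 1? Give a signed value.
-2.3

Distance in frame 1: 10.3. Distance in frame 2: 8.0.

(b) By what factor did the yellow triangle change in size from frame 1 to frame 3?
1.4×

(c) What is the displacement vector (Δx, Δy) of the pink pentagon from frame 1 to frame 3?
(2.5, -5.5)

The pink pentagon was at (1.1, 10.3) in frame 1 and (3.6, 4.8) in frame 3.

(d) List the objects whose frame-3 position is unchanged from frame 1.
the yellow cross, the red circle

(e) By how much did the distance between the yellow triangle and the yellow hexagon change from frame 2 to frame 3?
-1.8

Distance in frame 2: 8.6. Distance in frame 3: 6.8.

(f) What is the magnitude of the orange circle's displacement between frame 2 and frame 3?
1.2

The orange circle moved from (6.4, 10.6) to (7.5, 10.1), a distance of √(1.1² + 0.5²) ≈ 1.2.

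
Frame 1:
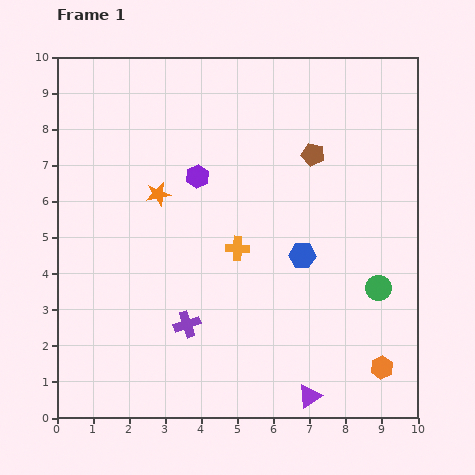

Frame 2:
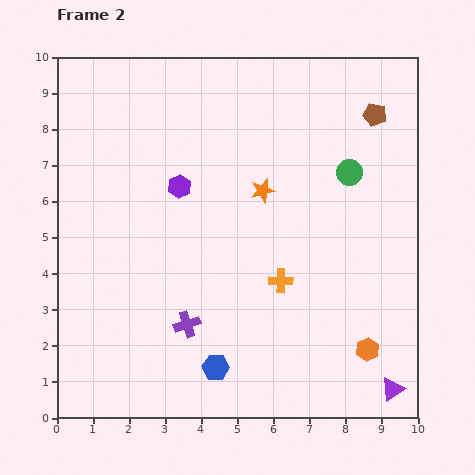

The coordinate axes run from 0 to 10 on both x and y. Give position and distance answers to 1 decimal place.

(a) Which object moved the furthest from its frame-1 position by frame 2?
the blue hexagon

(moved 3.9; next 3.3)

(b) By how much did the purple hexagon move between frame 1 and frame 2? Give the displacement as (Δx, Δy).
(-0.5, -0.3)

The purple hexagon was at (3.9, 6.7) in frame 1 and (3.4, 6.4) in frame 2.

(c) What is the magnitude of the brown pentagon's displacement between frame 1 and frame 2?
2.0

The brown pentagon moved from (7.1, 7.3) to (8.8, 8.4), a distance of √(1.7² + 1.1²) ≈ 2.0.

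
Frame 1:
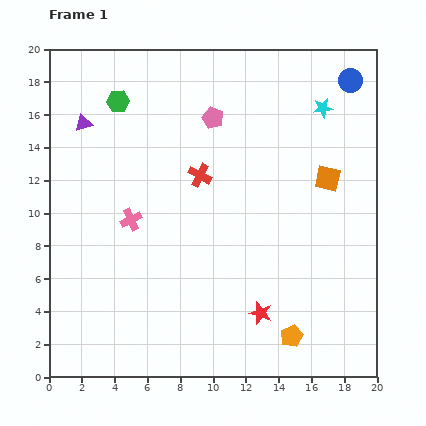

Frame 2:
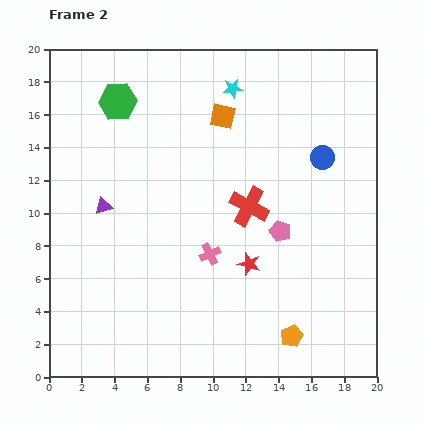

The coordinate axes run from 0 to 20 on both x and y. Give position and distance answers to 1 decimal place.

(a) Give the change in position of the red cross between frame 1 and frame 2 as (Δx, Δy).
(3.0, -1.9)

The red cross was at (9.2, 12.3) in frame 1 and (12.2, 10.4) in frame 2.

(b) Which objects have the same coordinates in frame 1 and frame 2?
the orange pentagon, the green hexagon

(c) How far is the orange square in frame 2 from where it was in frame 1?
7.4

The orange square moved from (17.0, 12.1) to (10.6, 15.9), a distance of √(6.4² + 3.8²) ≈ 7.4.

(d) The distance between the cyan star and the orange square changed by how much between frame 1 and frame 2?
-2.5

Distance in frame 1: 4.3. Distance in frame 2: 1.8.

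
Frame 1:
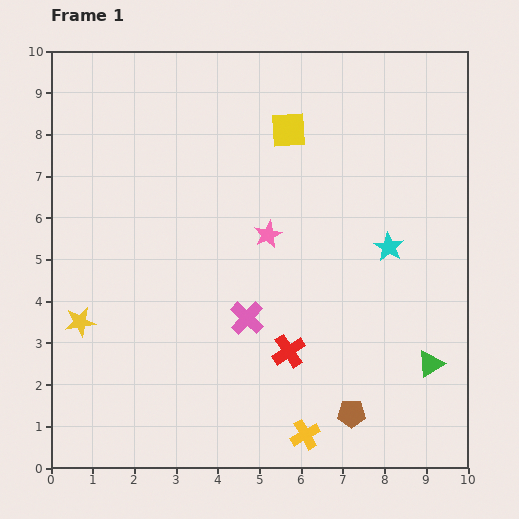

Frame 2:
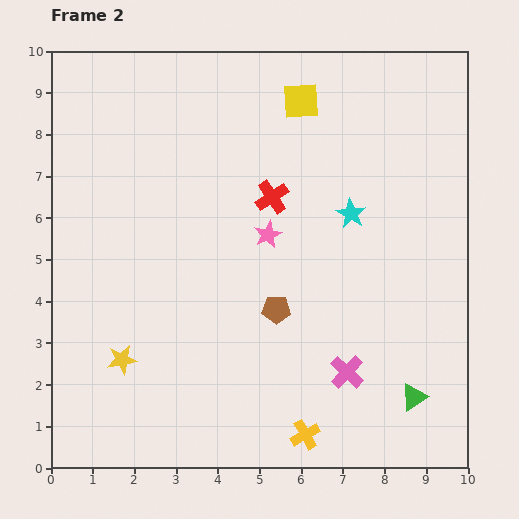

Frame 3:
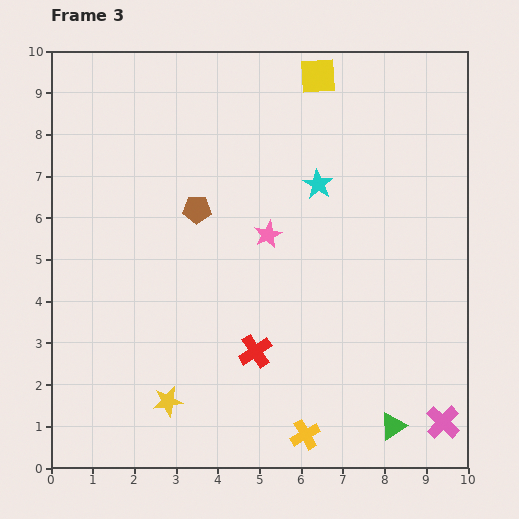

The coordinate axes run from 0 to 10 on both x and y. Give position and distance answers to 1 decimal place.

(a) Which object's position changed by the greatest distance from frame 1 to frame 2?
the red cross

(moved 3.7; next 3.1)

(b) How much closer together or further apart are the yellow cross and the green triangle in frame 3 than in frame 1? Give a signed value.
-1.3

Distance in frame 1: 3.4. Distance in frame 3: 2.1.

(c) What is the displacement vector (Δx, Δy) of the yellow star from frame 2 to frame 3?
(1.1, -1.0)

The yellow star was at (1.7, 2.6) in frame 2 and (2.8, 1.6) in frame 3.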